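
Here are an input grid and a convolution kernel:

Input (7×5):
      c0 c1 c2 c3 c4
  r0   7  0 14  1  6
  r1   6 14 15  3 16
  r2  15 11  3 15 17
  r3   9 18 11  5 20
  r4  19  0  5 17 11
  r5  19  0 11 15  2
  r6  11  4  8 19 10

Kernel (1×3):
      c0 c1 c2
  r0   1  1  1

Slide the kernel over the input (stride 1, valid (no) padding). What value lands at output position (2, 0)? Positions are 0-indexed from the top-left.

29

The receptive field on the input at this output position is [15 11 3]. Elementwise product with the kernel and sum: 15·1 + 11·1 + 3·1.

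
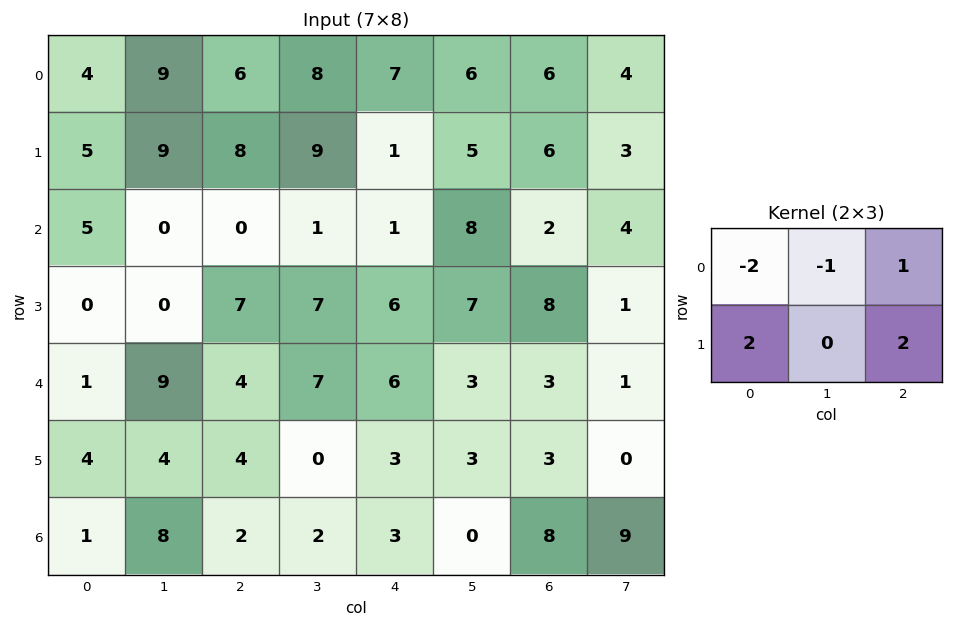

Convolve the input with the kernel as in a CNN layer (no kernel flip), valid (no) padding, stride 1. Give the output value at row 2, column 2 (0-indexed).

26

The receptive field on the input at this output position is [0 1 1 / 7 7 6]. Elementwise product with the kernel and sum: 0·-2 + 1·-1 + 1·1 + 7·2 + 6·2.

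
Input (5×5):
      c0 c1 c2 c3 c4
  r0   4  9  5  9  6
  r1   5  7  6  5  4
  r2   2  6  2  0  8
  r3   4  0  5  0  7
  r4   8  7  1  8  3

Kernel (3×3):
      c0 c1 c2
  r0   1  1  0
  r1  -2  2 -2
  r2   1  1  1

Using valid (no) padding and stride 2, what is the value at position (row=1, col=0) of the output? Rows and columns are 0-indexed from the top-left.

6

The receptive field on the input at this output position is [2 6 2 / 4 0 5 / 8 7 1]. Elementwise product with the kernel and sum: 2·1 + 6·1 + 4·-2 + 0·2 + 5·-2 + 8·1 + 7·1 + 1·1.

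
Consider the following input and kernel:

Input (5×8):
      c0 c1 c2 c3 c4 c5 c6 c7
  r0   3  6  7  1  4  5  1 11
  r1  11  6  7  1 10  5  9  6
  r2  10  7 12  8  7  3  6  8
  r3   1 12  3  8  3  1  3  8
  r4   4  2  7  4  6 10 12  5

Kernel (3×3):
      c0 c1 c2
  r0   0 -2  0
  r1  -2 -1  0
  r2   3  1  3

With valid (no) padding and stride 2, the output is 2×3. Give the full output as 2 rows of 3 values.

33 48 7
7 13 51

Output[0,0]: The receptive field on the input at this output position is [3 6 7 / 11 6 7 / 10 7 12]. Elementwise product with the kernel and sum: 6·-2 + 11·-2 + 6·-1 + 10·3 + 7·1 + 12·3.
Output[0,1]: The receptive field on the input at this output position is [7 1 4 / 7 1 10 / 12 8 7]. Elementwise product with the kernel and sum: 1·-2 + 7·-2 + 1·-1 + 12·3 + 8·1 + 7·3.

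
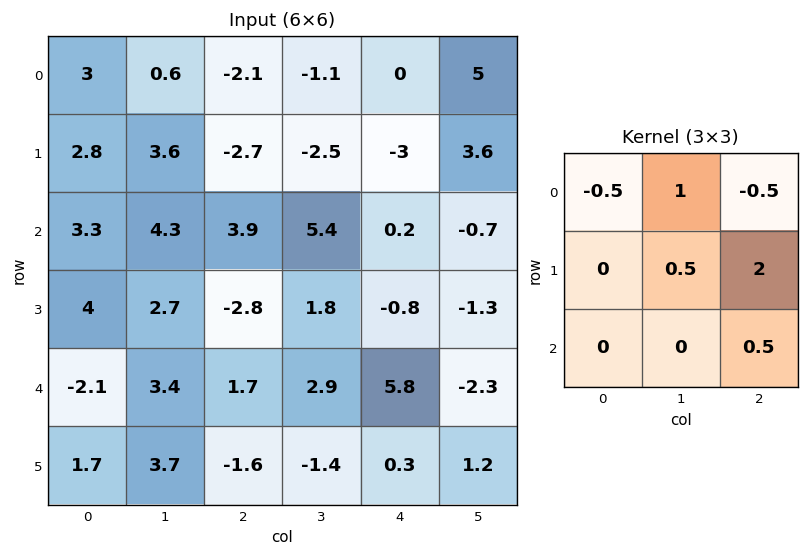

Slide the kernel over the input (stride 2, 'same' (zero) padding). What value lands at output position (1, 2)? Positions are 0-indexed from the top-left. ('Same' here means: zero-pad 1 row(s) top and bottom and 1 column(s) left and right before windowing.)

-5.5

The receptive field on the zero-padded input at this output position is [-2.5 -3 3.6 / 5.4 0.2 -0.7 / 1.8 -0.8 -1.3]. Elementwise product with the kernel and sum: -2.5·-0.5 + -3·1 + 3.6·-0.5 + 0.2·0.5 + -0.7·2 + -1.3·0.5.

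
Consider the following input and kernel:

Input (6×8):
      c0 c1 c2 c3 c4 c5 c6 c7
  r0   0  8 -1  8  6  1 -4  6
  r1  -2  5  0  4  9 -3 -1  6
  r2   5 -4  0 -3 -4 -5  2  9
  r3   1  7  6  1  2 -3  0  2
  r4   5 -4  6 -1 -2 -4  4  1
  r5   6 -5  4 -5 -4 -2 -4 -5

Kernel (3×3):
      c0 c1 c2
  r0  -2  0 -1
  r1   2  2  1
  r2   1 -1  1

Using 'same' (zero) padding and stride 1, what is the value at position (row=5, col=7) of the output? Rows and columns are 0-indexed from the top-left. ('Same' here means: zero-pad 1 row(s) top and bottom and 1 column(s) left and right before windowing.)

The receptive field on the zero-padded input at this output position is [4 1 0 / -4 -5 0 / 0 0 0]. Elementwise product with the kernel and sum: 4·-2 + 0·-1 + -4·2 + -5·2 + 0·1 + 0·1 + 0·-1 + 0·1.

-26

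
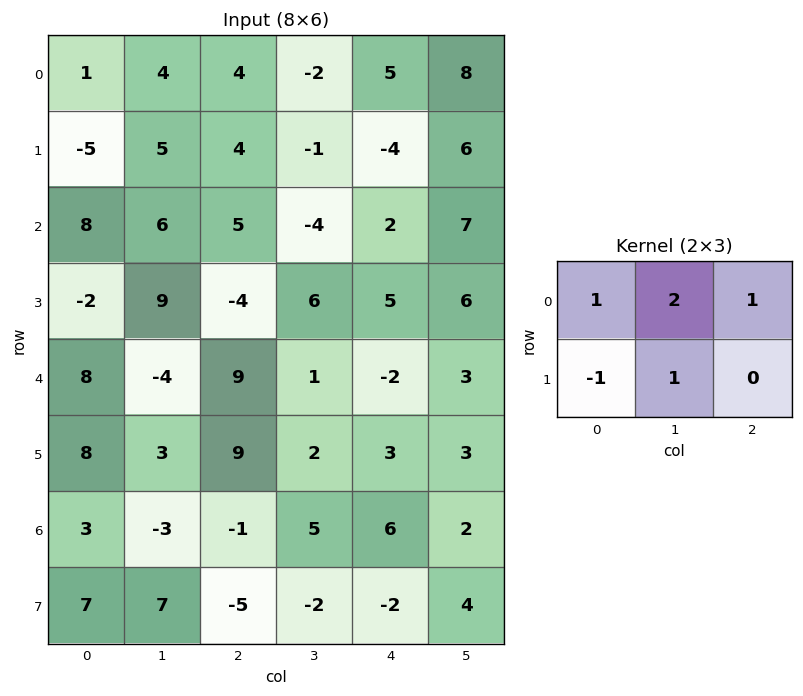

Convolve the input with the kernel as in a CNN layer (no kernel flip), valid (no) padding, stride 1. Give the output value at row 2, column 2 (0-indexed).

The receptive field on the input at this output position is [5 -4 2 / -4 6 5]. Elementwise product with the kernel and sum: 5·1 + -4·2 + 2·1 + -4·-1 + 6·1.

9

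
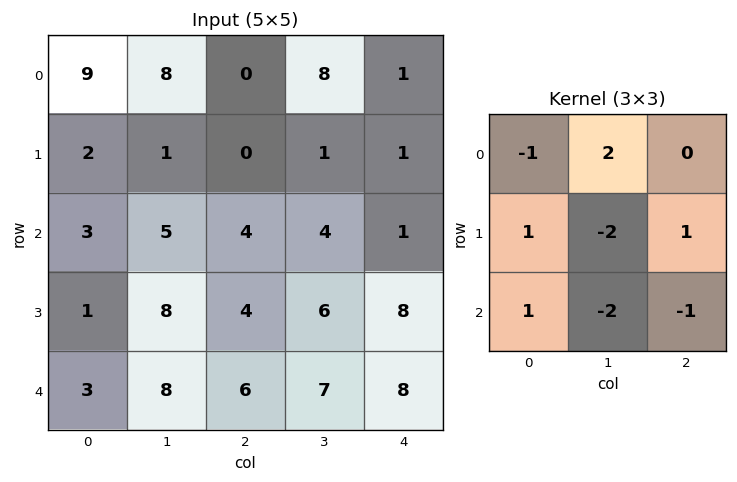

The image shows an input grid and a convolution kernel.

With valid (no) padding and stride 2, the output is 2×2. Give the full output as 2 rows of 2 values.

-4 10
-23 -12

Output[0,0]: The receptive field on the input at this output position is [9 8 0 / 2 1 0 / 3 5 4]. Elementwise product with the kernel and sum: 9·-1 + 8·2 + 2·1 + 1·-2 + 0·1 + 3·1 + 5·-2 + 4·-1.
Output[0,1]: The receptive field on the input at this output position is [0 8 1 / 0 1 1 / 4 4 1]. Elementwise product with the kernel and sum: 0·-1 + 8·2 + 0·1 + 1·-2 + 1·1 + 4·1 + 4·-2 + 1·-1.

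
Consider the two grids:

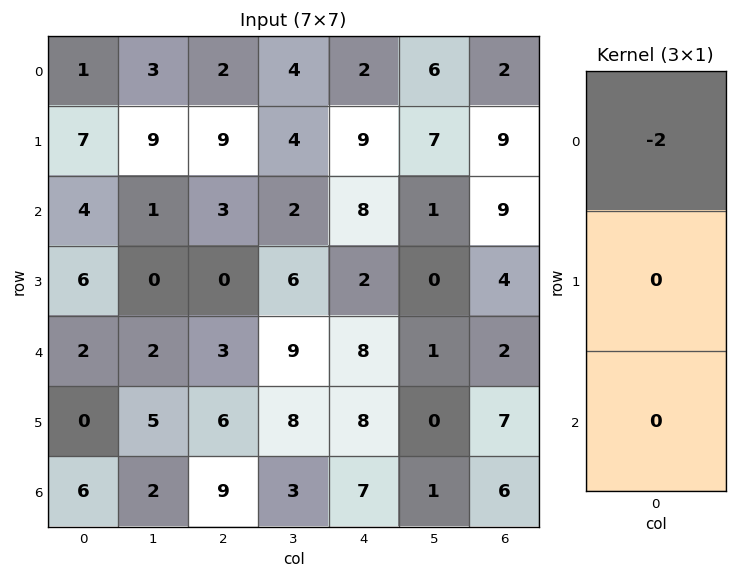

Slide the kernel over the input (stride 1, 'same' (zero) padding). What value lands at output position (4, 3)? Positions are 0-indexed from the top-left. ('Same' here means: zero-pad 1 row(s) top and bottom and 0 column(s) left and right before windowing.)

The receptive field on the zero-padded input at this output position is [6 / 9 / 8]. Elementwise product with the kernel and sum: 6·-2.

-12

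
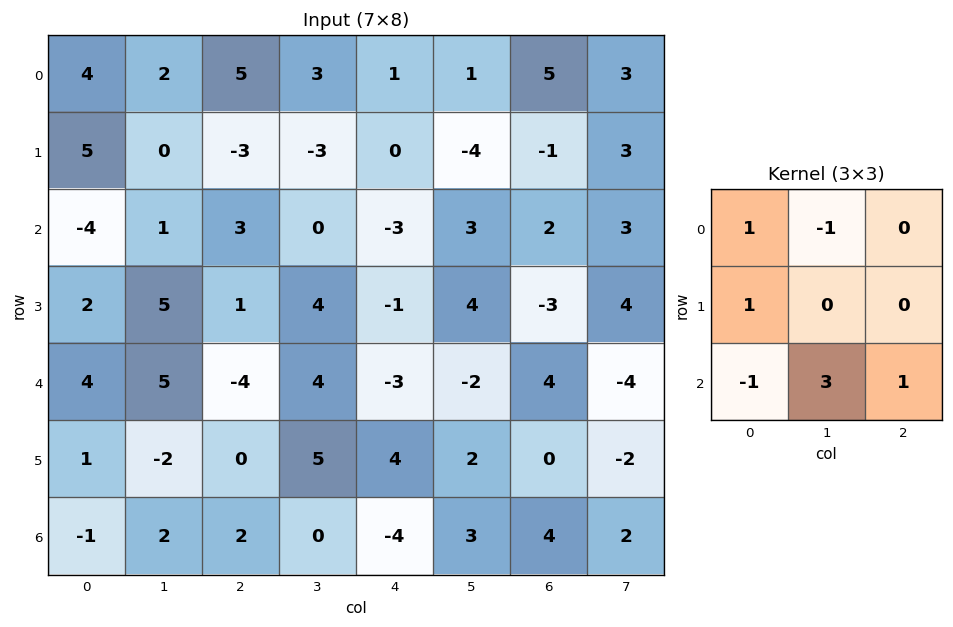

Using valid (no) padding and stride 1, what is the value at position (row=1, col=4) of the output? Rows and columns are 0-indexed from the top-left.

11

The receptive field on the input at this output position is [0 -4 -1 / -3 3 2 / -1 4 -3]. Elementwise product with the kernel and sum: 0·1 + -4·-1 + -3·1 + -1·-1 + 4·3 + -3·1.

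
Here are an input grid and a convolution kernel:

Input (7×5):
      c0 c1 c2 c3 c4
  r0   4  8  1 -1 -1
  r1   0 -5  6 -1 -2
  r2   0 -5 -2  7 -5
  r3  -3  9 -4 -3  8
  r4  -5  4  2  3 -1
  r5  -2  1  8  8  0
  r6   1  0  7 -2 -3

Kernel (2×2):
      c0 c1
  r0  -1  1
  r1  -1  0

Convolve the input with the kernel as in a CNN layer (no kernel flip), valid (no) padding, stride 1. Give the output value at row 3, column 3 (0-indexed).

8

The receptive field on the input at this output position is [-3 8 / 3 -1]. Elementwise product with the kernel and sum: -3·-1 + 8·1 + 3·-1.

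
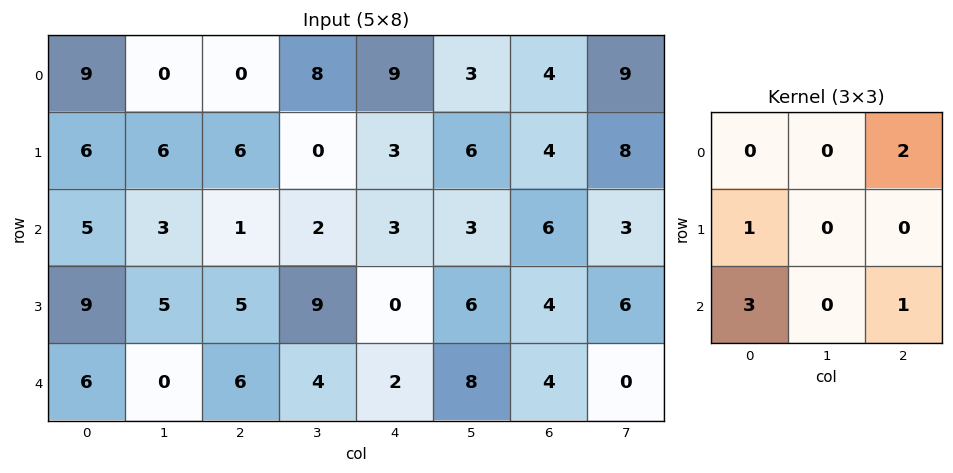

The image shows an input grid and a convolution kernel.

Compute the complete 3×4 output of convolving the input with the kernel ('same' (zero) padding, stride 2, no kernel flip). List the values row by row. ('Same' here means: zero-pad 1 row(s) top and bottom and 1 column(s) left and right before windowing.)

6 18 14 29
17 27 47 43
10 18 16 20

Output[0,0]: The receptive field on the zero-padded input at this output position is [0 0 0 / 0 9 0 / 0 6 6]. Elementwise product with the kernel and sum: 0·2 + 0·1 + 0·3 + 6·1.
Output[0,1]: The receptive field on the zero-padded input at this output position is [0 0 0 / 0 0 8 / 6 6 0]. Elementwise product with the kernel and sum: 0·2 + 0·1 + 6·3 + 0·1.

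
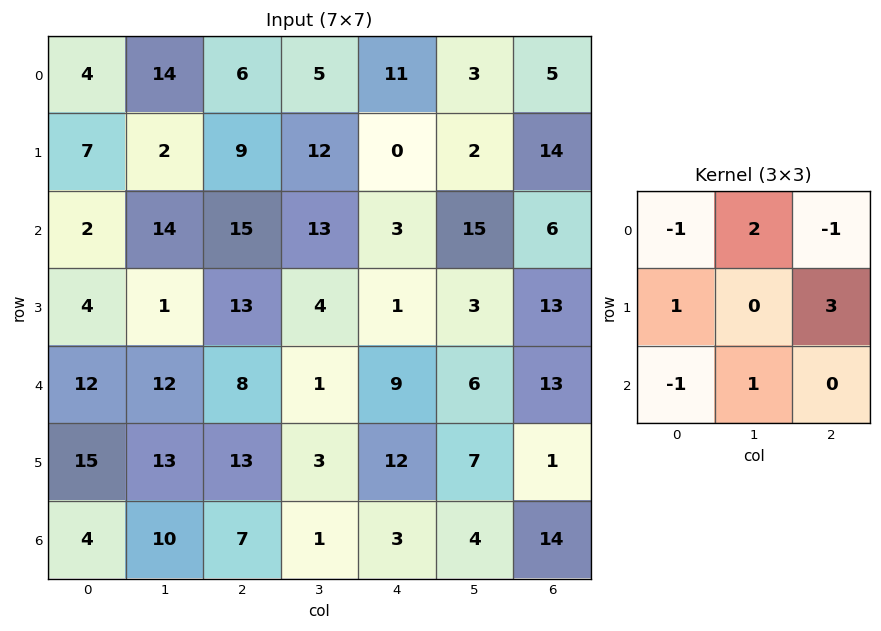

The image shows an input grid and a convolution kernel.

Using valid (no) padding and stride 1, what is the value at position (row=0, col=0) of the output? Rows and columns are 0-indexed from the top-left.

The receptive field on the input at this output position is [4 14 6 / 7 2 9 / 2 14 15]. Elementwise product with the kernel and sum: 4·-1 + 14·2 + 6·-1 + 7·1 + 9·3 + 2·-1 + 14·1.

64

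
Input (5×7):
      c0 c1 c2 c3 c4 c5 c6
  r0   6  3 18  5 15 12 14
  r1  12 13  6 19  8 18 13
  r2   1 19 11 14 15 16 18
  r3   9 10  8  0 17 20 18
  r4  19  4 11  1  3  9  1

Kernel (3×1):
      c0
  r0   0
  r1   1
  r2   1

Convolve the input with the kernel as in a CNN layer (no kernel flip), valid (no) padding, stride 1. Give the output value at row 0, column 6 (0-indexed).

The receptive field on the input at this output position is [14 / 13 / 18]. Elementwise product with the kernel and sum: 13·1 + 18·1.

31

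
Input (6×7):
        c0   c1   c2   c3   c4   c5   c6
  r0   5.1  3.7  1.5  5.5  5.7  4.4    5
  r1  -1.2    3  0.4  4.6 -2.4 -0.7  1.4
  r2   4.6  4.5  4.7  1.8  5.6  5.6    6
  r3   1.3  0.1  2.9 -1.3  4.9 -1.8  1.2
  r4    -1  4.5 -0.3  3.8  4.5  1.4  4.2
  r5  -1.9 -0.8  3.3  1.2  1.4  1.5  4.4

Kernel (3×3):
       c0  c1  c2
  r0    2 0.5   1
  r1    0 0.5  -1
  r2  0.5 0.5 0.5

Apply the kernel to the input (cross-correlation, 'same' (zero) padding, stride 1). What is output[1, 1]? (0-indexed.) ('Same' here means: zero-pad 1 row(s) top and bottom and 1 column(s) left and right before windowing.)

The receptive field on the zero-padded input at this output position is [5.1 3.7 1.5 / -1.2 3 0.4 / 4.6 4.5 4.7]. Elementwise product with the kernel and sum: 5.1·2 + 3.7·0.5 + 1.5·1 + 3·0.5 + 0.4·-1 + 4.6·0.5 + 4.5·0.5 + 4.7·0.5.

21.55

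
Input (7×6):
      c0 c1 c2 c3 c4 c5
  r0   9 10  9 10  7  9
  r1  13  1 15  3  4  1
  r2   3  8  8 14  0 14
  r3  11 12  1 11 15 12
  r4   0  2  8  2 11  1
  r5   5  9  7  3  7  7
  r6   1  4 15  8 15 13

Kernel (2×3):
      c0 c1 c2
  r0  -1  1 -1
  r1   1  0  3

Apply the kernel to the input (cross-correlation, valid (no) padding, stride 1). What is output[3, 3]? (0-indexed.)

The receptive field on the input at this output position is [11 15 12 / 2 11 1]. Elementwise product with the kernel and sum: 11·-1 + 15·1 + 12·-1 + 2·1 + 1·3.

-3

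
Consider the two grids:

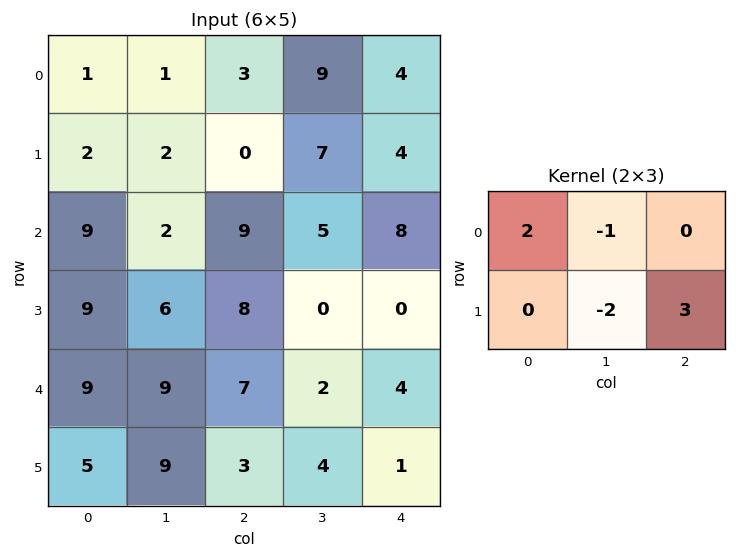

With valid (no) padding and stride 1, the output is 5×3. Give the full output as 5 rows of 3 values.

-3 20 -5
25 1 7
28 -21 13
15 -4 24
0 17 7

Output[0,0]: The receptive field on the input at this output position is [1 1 3 / 2 2 0]. Elementwise product with the kernel and sum: 1·2 + 1·-1 + 2·-2 + 0·3.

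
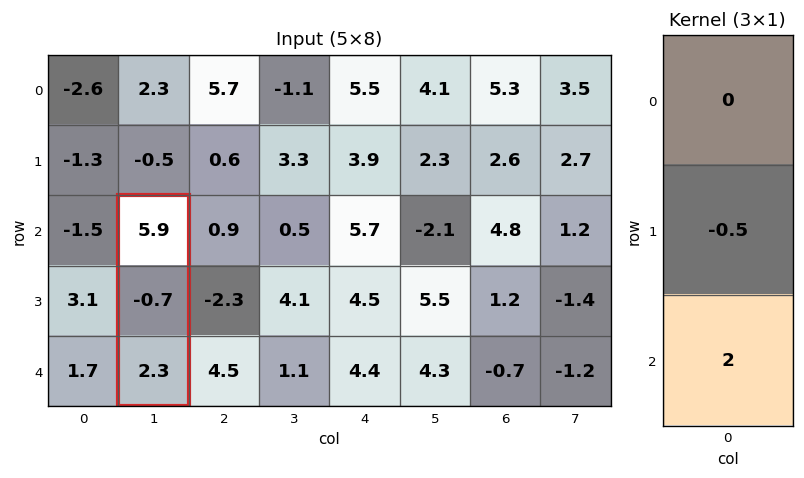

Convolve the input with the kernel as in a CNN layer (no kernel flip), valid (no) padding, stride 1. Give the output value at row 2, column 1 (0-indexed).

4.95

The receptive field on the input at this output position is [5.9 / -0.7 / 2.3]. Elementwise product with the kernel and sum: -0.7·-0.5 + 2.3·2.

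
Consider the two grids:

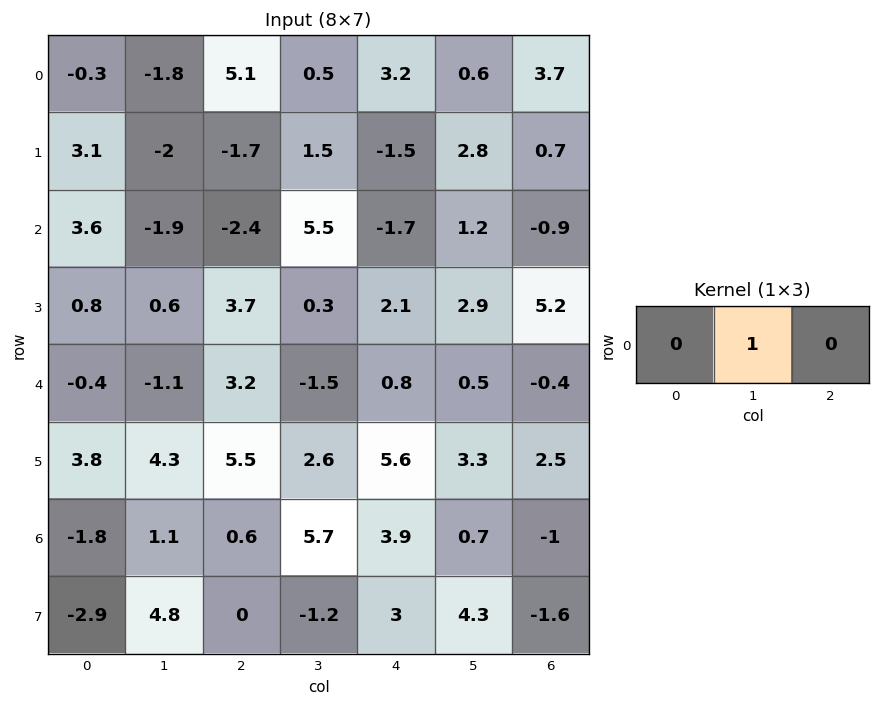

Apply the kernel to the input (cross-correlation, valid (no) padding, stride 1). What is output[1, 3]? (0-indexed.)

The receptive field on the input at this output position is [1.5 -1.5 2.8]. Elementwise product with the kernel and sum: -1.5·1.

-1.5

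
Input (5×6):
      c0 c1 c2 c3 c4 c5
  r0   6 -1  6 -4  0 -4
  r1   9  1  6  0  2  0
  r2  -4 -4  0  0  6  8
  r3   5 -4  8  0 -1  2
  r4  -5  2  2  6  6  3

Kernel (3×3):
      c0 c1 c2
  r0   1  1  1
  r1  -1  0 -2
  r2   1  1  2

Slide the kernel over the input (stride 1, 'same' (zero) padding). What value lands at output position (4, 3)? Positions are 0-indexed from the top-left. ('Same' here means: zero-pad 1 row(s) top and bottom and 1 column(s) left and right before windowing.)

The receptive field on the zero-padded input at this output position is [8 0 -1 / 2 6 6 / 0 0 0]. Elementwise product with the kernel and sum: 8·1 + 0·1 + -1·1 + 2·-1 + 6·-2 + 0·1 + 0·1 + 0·2.

-7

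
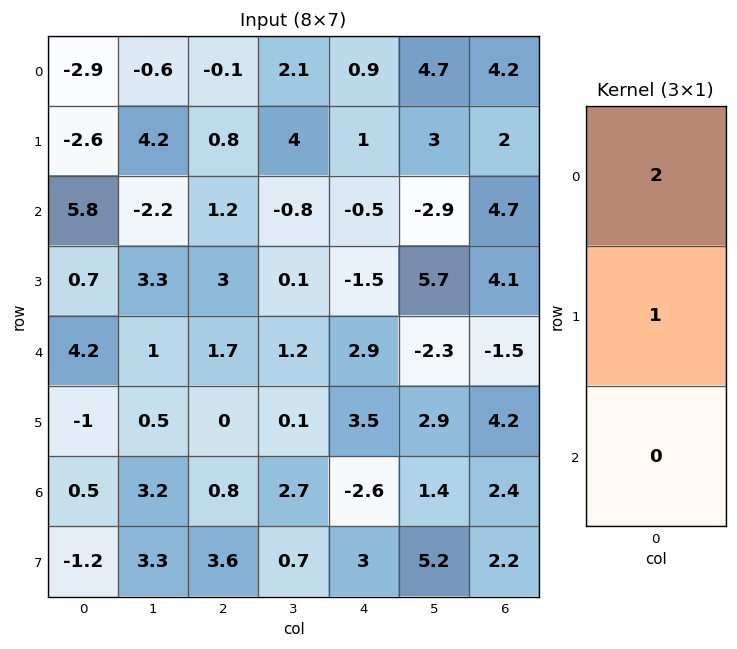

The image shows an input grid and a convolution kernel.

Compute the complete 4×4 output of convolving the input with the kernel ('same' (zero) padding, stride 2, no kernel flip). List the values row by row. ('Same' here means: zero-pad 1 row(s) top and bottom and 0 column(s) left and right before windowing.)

-2.9 -0.1 0.9 4.2
0.6 2.8 1.5 8.7
5.6 7.7 -0.1 6.7
-1.5 0.8 4.4 10.8

Output[0,0]: The receptive field on the zero-padded input at this output position is [0 / -2.9 / -2.6]. Elementwise product with the kernel and sum: 0·2 + -2.9·1.
Output[0,1]: The receptive field on the zero-padded input at this output position is [0 / -0.1 / 0.8]. Elementwise product with the kernel and sum: 0·2 + -0.1·1.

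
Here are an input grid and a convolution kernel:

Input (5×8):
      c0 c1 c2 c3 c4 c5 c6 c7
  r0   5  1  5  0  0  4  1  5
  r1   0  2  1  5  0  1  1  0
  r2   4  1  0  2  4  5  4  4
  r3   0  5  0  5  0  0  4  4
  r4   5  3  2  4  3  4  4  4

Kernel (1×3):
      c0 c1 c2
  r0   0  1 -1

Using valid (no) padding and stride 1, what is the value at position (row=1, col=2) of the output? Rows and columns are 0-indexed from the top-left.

5

The receptive field on the input at this output position is [1 5 0]. Elementwise product with the kernel and sum: 5·1 + 0·-1.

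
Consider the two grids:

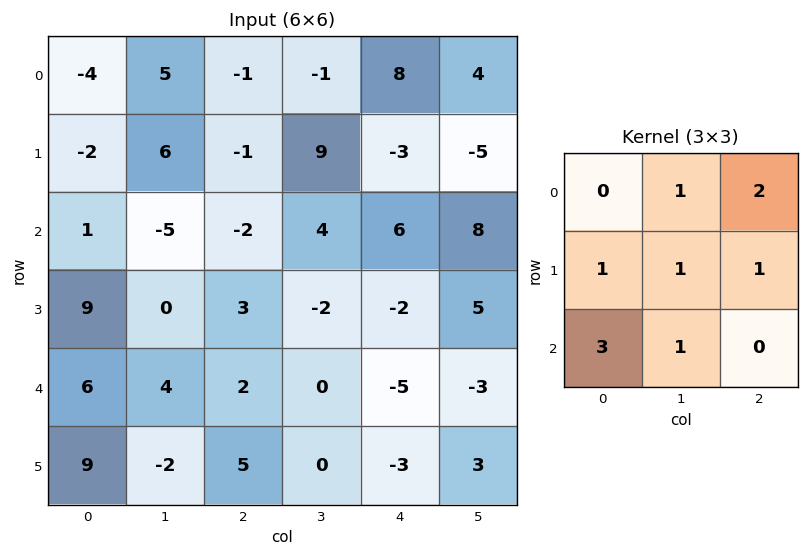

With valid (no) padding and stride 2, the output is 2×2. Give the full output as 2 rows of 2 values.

4 18
25 21

Output[0,0]: The receptive field on the input at this output position is [-4 5 -1 / -2 6 -1 / 1 -5 -2]. Elementwise product with the kernel and sum: 5·1 + -1·2 + -2·1 + 6·1 + -1·1 + 1·3 + -5·1.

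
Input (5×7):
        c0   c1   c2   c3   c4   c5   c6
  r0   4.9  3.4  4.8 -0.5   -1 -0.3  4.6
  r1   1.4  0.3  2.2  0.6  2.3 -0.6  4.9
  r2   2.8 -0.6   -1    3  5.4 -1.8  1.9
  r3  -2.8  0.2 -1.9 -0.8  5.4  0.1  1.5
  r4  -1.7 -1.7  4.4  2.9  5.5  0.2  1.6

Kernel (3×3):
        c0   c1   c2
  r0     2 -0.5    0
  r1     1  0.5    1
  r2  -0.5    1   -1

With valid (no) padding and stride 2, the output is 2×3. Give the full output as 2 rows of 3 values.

10.85 12.75 -1.35
-3.95 -5.2 14.5

Output[0,0]: The receptive field on the input at this output position is [4.9 3.4 4.8 / 1.4 0.3 2.2 / 2.8 -0.6 -1]. Elementwise product with the kernel and sum: 4.9·2 + 3.4·-0.5 + 1.4·1 + 0.3·0.5 + 2.2·1 + 2.8·-0.5 + -0.6·1 + -1·-1.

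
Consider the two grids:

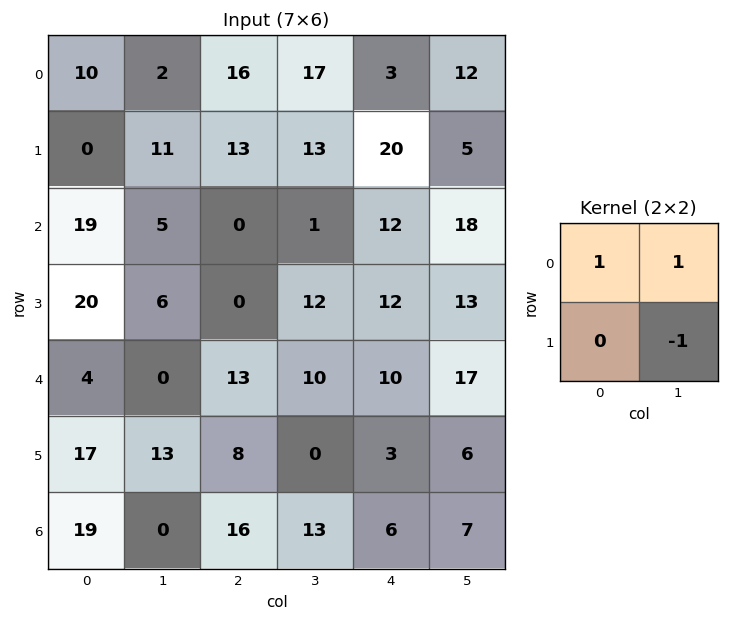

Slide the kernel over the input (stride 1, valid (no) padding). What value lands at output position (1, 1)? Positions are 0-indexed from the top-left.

The receptive field on the input at this output position is [11 13 / 5 0]. Elementwise product with the kernel and sum: 11·1 + 13·1 + 0·-1.

24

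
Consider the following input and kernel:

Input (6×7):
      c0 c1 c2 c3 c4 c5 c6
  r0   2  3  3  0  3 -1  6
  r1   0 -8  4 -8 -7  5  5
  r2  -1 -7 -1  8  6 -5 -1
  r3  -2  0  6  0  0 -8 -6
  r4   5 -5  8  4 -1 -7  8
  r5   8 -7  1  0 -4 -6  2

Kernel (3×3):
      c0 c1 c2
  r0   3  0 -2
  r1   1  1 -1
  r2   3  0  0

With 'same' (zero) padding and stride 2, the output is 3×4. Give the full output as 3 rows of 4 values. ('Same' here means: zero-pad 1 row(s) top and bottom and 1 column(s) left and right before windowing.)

Output[0,0]: The receptive field on the zero-padded input at this output position is [0 0 0 / 0 2 3 / 0 0 -8]. Elementwise product with the kernel and sum: 0·3 + 0·-2 + 0·1 + 2·1 + 3·-1 + 0·3.
Output[0,1]: The receptive field on the zero-padded input at this output position is [0 0 0 / 3 3 0 / -8 4 -8]. Elementwise product with the kernel and sum: 0·3 + 0·-2 + 3·1 + 3·1 + 0·-1 + -8·3.

-1 -18 -20 20
22 -24 -15 -15
10 -22 26 -41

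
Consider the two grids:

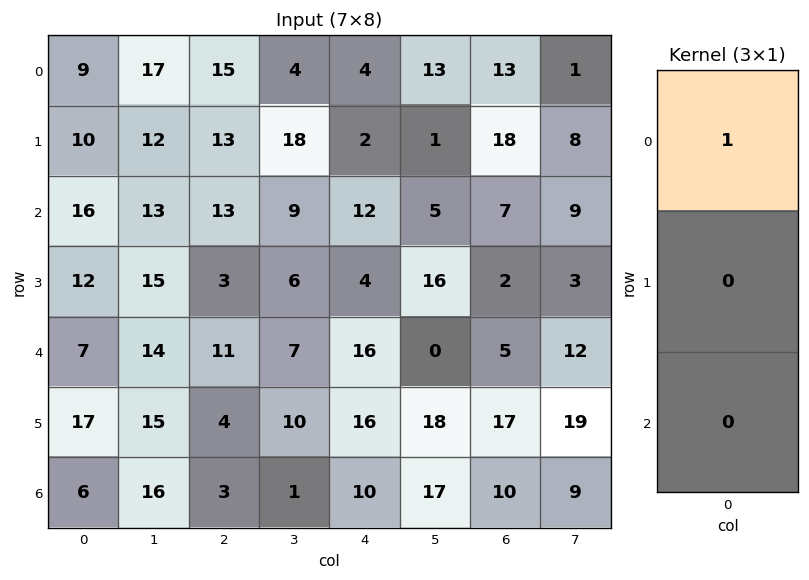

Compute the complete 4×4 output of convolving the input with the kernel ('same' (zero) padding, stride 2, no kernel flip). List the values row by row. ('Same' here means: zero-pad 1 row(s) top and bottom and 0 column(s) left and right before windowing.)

Output[0,0]: The receptive field on the zero-padded input at this output position is [0 / 9 / 10]. Elementwise product with the kernel and sum: 0·1.

0 0 0 0
10 13 2 18
12 3 4 2
17 4 16 17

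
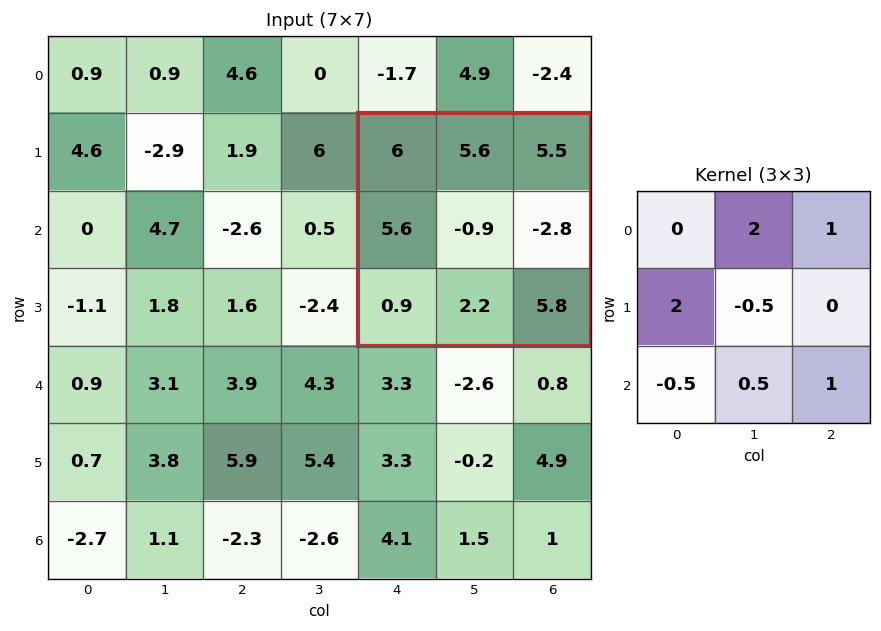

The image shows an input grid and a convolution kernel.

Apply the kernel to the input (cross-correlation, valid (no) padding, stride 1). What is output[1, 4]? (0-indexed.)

34.8

The receptive field on the input at this output position is [6 5.6 5.5 / 5.6 -0.9 -2.8 / 0.9 2.2 5.8]. Elementwise product with the kernel and sum: 5.6·2 + 5.5·1 + 5.6·2 + -0.9·-0.5 + 0.9·-0.5 + 2.2·0.5 + 5.8·1.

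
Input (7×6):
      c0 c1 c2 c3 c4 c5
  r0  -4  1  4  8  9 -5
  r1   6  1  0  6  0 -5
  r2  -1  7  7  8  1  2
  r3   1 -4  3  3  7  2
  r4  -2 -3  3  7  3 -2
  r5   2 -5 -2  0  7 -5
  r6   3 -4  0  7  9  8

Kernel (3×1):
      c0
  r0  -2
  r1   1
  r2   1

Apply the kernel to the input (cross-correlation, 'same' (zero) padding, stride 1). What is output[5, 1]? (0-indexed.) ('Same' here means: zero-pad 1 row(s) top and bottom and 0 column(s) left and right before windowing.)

-3

The receptive field on the zero-padded input at this output position is [-3 / -5 / -4]. Elementwise product with the kernel and sum: -3·-2 + -5·1 + -4·1.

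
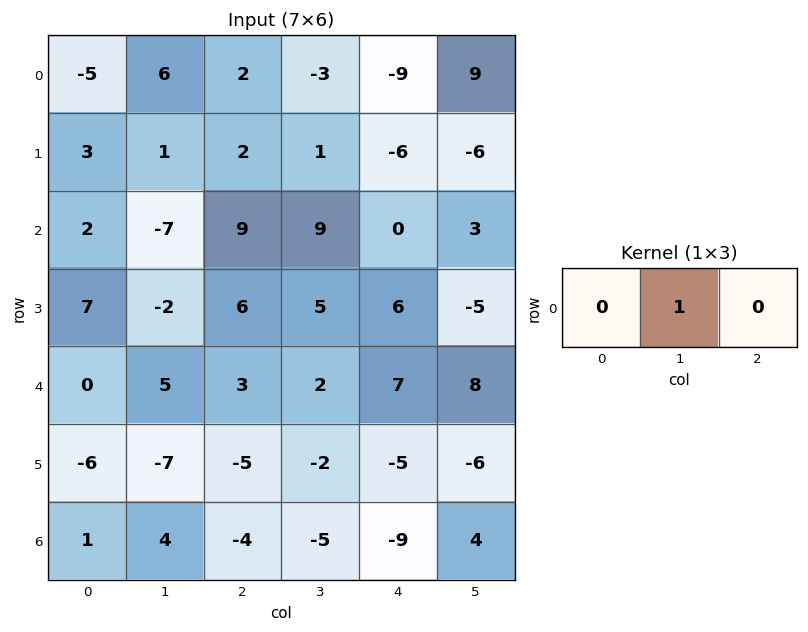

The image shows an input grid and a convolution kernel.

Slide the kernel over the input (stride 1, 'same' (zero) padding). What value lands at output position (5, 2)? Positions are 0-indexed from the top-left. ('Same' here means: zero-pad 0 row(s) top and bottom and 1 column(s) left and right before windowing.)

-5

The receptive field on the zero-padded input at this output position is [-7 -5 -2]. Elementwise product with the kernel and sum: -5·1.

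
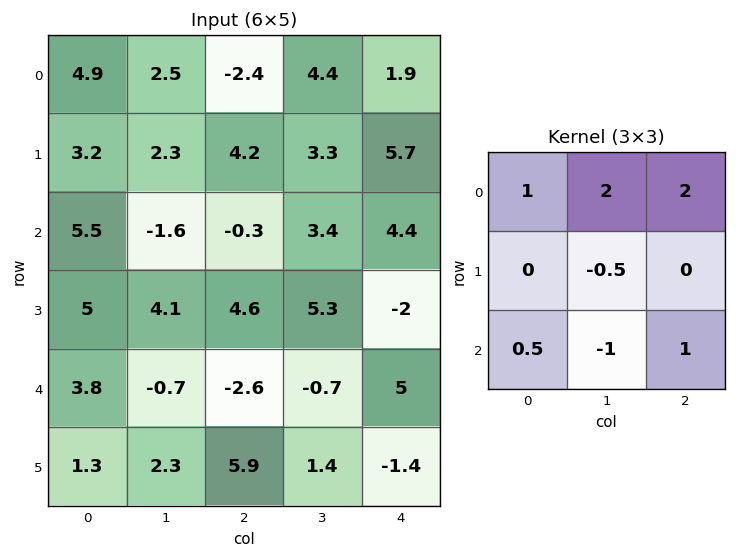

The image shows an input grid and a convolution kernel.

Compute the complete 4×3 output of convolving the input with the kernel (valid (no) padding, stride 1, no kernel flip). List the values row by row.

Output[0,0]: The receptive field on the input at this output position is [4.9 2.5 -2.4 / 3.2 2.3 4.2 / 5.5 -1.6 -0.3]. Elementwise product with the kernel and sum: 4.9·1 + 2.5·2 + -2.4·2 + 2.3·-0.5 + 5.5·0.5 + -1.6·-1 + -0.3·1.

8 7.3 9.4
20 20.2 15.5
-0.35 3.85 17.05
27 21.85 11.7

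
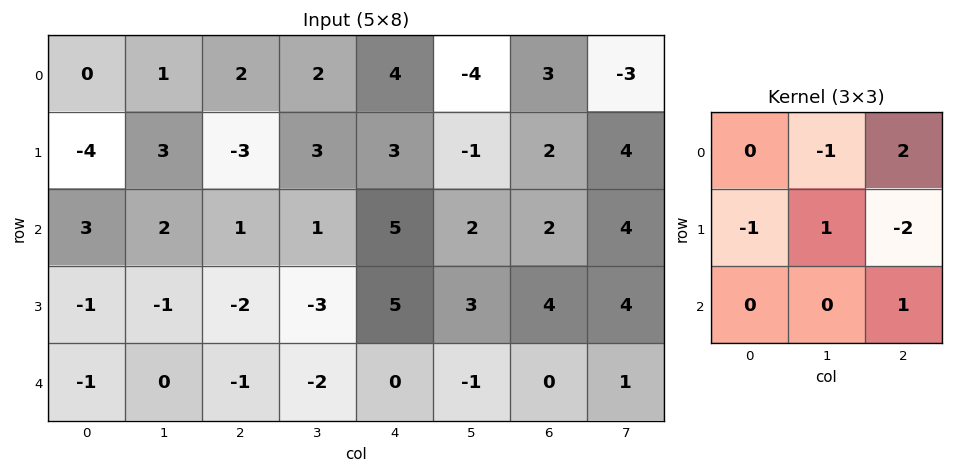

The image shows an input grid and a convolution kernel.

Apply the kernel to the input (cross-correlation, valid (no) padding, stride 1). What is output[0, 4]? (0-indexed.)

4

The receptive field on the input at this output position is [4 -4 3 / 3 -1 2 / 5 2 2]. Elementwise product with the kernel and sum: -4·-1 + 3·2 + 3·-1 + -1·1 + 2·-2 + 2·1.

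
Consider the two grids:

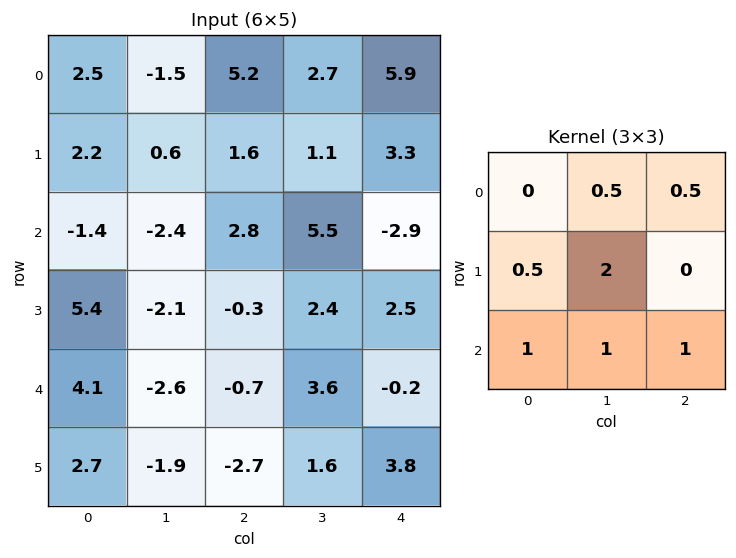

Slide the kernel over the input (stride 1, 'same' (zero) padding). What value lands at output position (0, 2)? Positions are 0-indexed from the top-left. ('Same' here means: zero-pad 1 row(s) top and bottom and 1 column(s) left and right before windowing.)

12.95

The receptive field on the zero-padded input at this output position is [0 0 0 / -1.5 5.2 2.7 / 0.6 1.6 1.1]. Elementwise product with the kernel and sum: 0·0.5 + 0·0.5 + -1.5·0.5 + 5.2·2 + 0.6·1 + 1.6·1 + 1.1·1.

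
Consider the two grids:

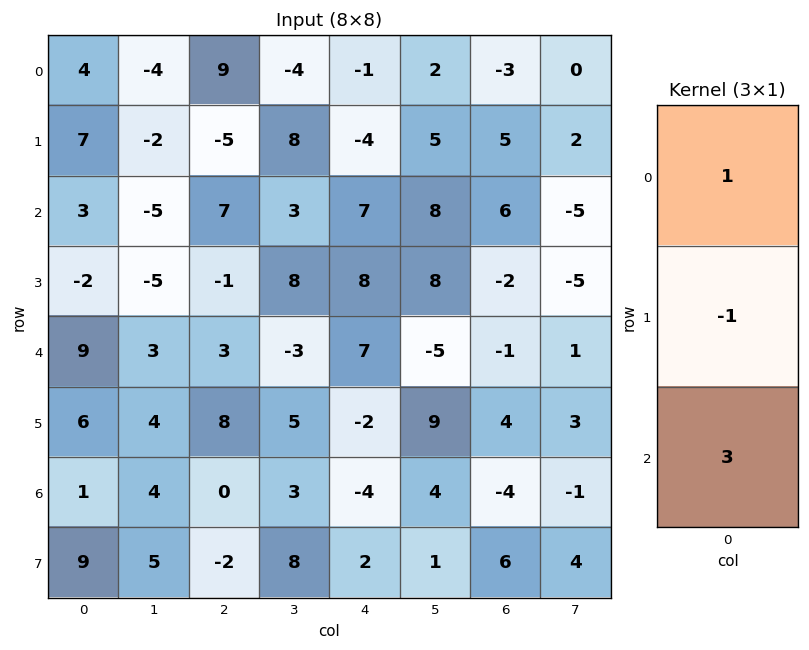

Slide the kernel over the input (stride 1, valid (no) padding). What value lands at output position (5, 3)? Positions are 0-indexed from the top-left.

26

The receptive field on the input at this output position is [5 / 3 / 8]. Elementwise product with the kernel and sum: 5·1 + 3·-1 + 8·3.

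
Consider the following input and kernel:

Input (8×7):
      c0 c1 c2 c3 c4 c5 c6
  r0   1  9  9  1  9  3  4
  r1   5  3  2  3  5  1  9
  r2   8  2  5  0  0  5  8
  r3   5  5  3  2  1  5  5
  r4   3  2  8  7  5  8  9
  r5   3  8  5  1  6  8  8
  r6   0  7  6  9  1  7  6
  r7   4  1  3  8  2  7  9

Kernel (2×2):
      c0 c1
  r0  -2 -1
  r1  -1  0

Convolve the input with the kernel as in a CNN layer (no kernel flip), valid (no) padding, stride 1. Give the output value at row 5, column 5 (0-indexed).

The receptive field on the input at this output position is [8 8 / 7 6]. Elementwise product with the kernel and sum: 8·-2 + 8·-1 + 7·-1.

-31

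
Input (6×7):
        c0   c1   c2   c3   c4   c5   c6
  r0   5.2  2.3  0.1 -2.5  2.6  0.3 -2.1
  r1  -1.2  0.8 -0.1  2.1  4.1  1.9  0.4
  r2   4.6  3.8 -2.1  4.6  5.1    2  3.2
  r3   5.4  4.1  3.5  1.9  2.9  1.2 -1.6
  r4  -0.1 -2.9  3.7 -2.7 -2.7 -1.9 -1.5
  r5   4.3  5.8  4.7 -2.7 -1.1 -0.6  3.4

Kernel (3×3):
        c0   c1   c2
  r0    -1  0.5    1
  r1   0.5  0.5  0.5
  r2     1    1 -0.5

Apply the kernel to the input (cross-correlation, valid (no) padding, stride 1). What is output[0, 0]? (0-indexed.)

5.25

The receptive field on the input at this output position is [5.2 2.3 0.1 / -1.2 0.8 -0.1 / 4.6 3.8 -2.1]. Elementwise product with the kernel and sum: 5.2·-1 + 2.3·0.5 + 0.1·1 + -1.2·0.5 + 0.8·0.5 + -0.1·0.5 + 4.6·1 + 3.8·1 + -2.1·-0.5.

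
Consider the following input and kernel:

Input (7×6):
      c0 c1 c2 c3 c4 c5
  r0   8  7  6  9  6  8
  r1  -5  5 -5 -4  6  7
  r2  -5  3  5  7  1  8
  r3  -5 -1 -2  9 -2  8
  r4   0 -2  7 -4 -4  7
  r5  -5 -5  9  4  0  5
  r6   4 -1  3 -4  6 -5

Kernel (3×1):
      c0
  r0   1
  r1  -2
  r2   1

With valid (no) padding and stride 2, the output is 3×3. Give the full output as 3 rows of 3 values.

13 21 -5
5 16 1
14 -8 2

Output[0,0]: The receptive field on the input at this output position is [8 / -5 / -5]. Elementwise product with the kernel and sum: 8·1 + -5·-2 + -5·1.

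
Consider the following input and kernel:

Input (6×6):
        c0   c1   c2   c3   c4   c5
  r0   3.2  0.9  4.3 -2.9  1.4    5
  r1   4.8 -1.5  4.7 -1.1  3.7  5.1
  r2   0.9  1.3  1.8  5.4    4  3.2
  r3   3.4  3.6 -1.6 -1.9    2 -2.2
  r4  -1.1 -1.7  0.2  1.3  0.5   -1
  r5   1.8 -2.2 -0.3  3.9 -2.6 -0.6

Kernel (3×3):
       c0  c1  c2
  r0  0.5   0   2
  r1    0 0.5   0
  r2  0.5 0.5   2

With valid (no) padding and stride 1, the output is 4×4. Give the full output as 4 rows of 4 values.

Output[0,0]: The receptive field on the input at this output position is [3.2 0.9 4.3 / 4.8 -1.5 4.7 / 0.9 1.3 1.8]. Elementwise product with the kernel and sum: 3.2·0.5 + 4.3·2 + -1.5·0.5 + 0.9·0.5 + 1.3·0.5 + 1.8·2.

14.15 9.35 16 21.5
12.75 -4.85 14.7 7.3
4.85 12.5 9.7 9
-3.15 4.65 0.45 -5.65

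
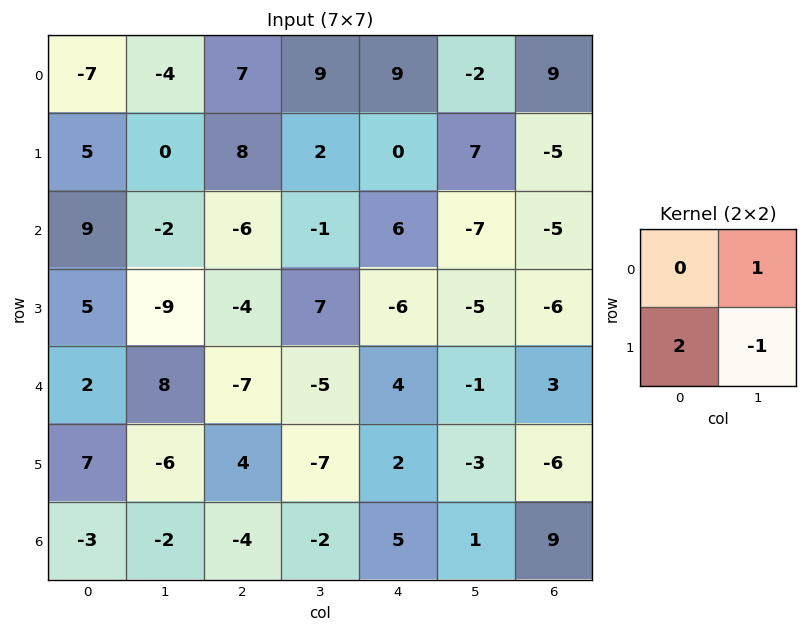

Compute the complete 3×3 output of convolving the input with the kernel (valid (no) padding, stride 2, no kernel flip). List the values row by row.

Output[0,0]: The receptive field on the input at this output position is [-7 -4 / 5 0]. Elementwise product with the kernel and sum: -4·1 + 5·2 + 0·-1.

6 23 -9
17 -16 -14
28 10 6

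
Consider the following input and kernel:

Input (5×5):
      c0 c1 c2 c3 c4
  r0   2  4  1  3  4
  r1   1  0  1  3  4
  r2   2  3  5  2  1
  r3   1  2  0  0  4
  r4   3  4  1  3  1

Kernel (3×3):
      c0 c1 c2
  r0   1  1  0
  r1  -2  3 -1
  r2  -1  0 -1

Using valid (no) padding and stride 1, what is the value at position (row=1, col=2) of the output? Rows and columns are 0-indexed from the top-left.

The receptive field on the input at this output position is [1 3 4 / 5 2 1 / 0 0 4]. Elementwise product with the kernel and sum: 1·1 + 3·1 + 5·-2 + 2·3 + 1·-1 + 0·-1 + 4·-1.

-5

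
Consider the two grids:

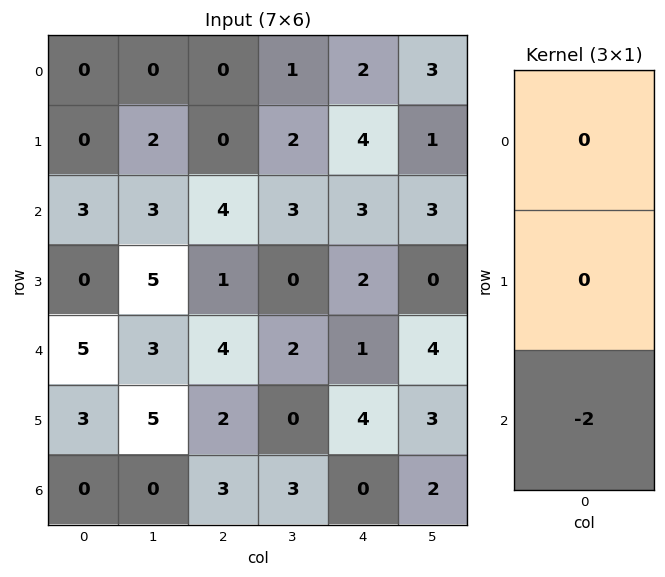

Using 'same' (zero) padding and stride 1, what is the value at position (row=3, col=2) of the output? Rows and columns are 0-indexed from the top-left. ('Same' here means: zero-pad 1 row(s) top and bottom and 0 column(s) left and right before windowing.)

-8

The receptive field on the zero-padded input at this output position is [4 / 1 / 4]. Elementwise product with the kernel and sum: 4·-2.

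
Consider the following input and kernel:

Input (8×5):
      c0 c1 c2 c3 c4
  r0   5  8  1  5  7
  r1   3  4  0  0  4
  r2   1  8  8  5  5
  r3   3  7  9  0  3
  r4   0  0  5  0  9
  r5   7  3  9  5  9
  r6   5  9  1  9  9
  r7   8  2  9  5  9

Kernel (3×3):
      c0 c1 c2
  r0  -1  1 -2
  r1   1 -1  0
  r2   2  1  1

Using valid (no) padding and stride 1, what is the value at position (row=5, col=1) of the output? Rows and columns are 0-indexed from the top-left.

22

The receptive field on the input at this output position is [3 9 5 / 9 1 9 / 2 9 5]. Elementwise product with the kernel and sum: 3·-1 + 9·1 + 5·-2 + 9·1 + 1·-1 + 2·2 + 9·1 + 5·1.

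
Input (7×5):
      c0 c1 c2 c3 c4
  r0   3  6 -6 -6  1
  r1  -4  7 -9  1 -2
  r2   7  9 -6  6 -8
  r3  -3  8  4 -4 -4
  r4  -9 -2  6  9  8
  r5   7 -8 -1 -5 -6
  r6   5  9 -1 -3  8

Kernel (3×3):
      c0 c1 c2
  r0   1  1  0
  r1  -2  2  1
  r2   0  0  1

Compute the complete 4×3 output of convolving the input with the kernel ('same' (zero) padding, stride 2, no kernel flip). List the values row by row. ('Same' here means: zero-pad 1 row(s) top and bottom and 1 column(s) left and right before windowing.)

Output[0,0]: The receptive field on the zero-padded input at this output position is [0 0 0 / 0 3 6 / 0 -4 7]. Elementwise product with the kernel and sum: 0·1 + 0·1 + 0·-2 + 3·2 + 6·1 + 7·1.
Output[0,1]: The receptive field on the zero-padded input at this output position is [0 0 0 / 6 -6 -6 / 7 -9 1]. Elementwise product with the kernel and sum: 0·1 + 0·1 + 6·-2 + -6·2 + -6·1 + 1·1.

19 -29 14
27 -30 -29
-31 32 -10
26 -32 11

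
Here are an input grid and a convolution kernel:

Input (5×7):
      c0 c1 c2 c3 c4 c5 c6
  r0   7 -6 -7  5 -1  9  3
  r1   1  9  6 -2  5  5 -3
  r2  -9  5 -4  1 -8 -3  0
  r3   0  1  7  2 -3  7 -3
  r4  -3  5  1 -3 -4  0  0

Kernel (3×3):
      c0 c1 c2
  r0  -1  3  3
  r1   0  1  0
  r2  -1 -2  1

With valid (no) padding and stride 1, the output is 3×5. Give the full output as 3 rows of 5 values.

-42 10 11 36 56
54 -14 -10 35 -16
7 -17 -14 -26 10

Output[0,0]: The receptive field on the input at this output position is [7 -6 -7 / 1 9 6 / -9 5 -4]. Elementwise product with the kernel and sum: 7·-1 + -6·3 + -7·3 + 9·1 + -9·-1 + 5·-2 + -4·1.
Output[0,1]: The receptive field on the input at this output position is [-6 -7 5 / 9 6 -2 / 5 -4 1]. Elementwise product with the kernel and sum: -6·-1 + -7·3 + 5·3 + 6·1 + 5·-1 + -4·-2 + 1·1.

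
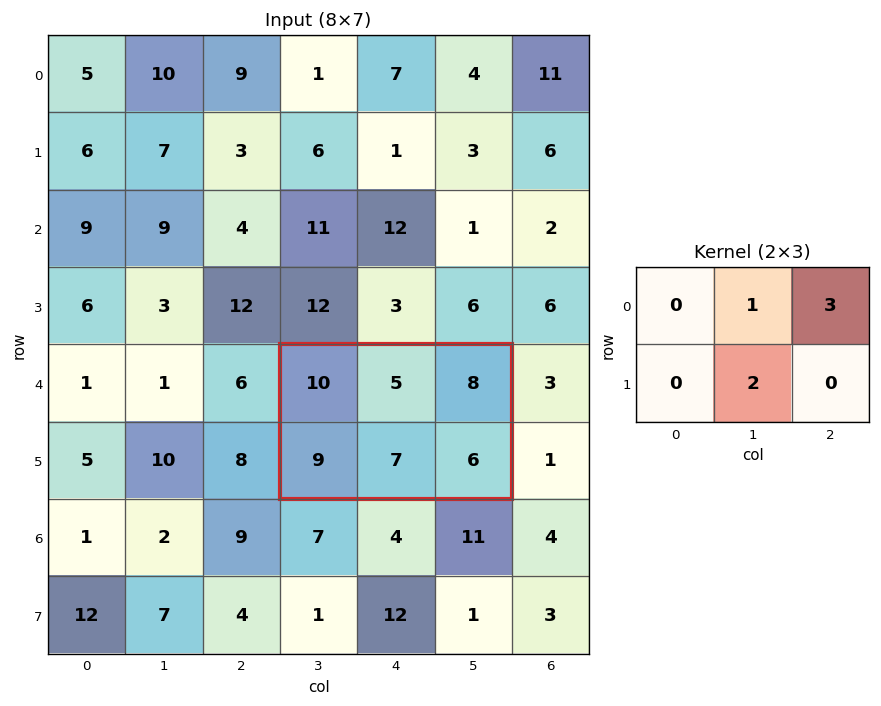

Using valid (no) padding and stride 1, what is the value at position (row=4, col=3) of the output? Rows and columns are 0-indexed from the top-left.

43

The receptive field on the input at this output position is [10 5 8 / 9 7 6]. Elementwise product with the kernel and sum: 5·1 + 8·3 + 7·2.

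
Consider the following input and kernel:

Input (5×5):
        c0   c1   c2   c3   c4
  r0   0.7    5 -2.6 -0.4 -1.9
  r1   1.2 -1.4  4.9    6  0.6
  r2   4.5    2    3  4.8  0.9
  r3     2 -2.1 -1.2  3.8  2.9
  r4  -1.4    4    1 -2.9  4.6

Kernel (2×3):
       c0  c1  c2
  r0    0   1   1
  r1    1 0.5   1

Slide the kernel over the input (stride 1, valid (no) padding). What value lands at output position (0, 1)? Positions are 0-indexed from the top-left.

The receptive field on the input at this output position is [5 -2.6 -0.4 / -1.4 4.9 6]. Elementwise product with the kernel and sum: -2.6·1 + -0.4·1 + -1.4·1 + 4.9·0.5 + 6·1.

4.05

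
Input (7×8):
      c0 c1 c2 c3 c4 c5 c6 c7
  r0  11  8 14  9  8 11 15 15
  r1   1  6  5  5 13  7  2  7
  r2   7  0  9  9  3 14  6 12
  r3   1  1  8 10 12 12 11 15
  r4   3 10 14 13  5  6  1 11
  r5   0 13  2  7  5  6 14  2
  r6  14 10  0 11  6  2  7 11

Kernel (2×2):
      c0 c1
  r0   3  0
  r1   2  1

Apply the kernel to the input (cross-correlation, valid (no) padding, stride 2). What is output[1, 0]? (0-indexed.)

24

The receptive field on the input at this output position is [7 0 / 1 1]. Elementwise product with the kernel and sum: 7·3 + 1·2 + 1·1.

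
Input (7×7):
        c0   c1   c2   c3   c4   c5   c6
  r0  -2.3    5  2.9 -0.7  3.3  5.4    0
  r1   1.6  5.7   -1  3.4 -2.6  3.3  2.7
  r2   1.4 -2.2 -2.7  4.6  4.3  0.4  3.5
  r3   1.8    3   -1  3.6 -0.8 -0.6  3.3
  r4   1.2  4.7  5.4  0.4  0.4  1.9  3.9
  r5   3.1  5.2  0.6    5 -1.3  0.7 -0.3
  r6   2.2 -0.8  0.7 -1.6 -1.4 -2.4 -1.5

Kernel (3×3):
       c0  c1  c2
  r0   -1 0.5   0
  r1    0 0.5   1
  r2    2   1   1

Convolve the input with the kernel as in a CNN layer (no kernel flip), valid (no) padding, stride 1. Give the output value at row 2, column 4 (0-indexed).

5.5

The receptive field on the input at this output position is [4.3 0.4 3.5 / -0.8 -0.6 3.3 / 0.4 1.9 3.9]. Elementwise product with the kernel and sum: 4.3·-1 + 0.4·0.5 + -0.6·0.5 + 3.3·1 + 0.4·2 + 1.9·1 + 3.9·1.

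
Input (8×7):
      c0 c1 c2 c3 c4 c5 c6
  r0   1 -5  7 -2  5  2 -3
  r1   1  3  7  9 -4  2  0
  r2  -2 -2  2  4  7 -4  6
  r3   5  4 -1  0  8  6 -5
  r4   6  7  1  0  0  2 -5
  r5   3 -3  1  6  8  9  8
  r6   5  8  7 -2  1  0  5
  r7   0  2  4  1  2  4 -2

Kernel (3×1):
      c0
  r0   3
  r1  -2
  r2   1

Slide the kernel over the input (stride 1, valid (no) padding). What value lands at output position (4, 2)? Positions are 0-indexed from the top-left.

The receptive field on the input at this output position is [1 / 1 / 7]. Elementwise product with the kernel and sum: 1·3 + 1·-2 + 7·1.

8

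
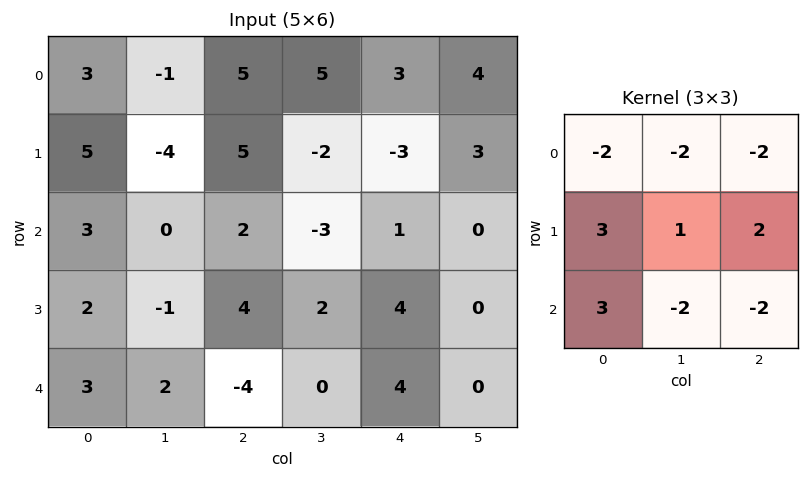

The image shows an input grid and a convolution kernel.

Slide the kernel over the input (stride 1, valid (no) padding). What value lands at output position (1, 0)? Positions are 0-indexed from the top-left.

The receptive field on the input at this output position is [5 -4 5 / 3 0 2 / 2 -1 4]. Elementwise product with the kernel and sum: 5·-2 + -4·-2 + 5·-2 + 3·3 + 0·1 + 2·2 + 2·3 + -1·-2 + 4·-2.

1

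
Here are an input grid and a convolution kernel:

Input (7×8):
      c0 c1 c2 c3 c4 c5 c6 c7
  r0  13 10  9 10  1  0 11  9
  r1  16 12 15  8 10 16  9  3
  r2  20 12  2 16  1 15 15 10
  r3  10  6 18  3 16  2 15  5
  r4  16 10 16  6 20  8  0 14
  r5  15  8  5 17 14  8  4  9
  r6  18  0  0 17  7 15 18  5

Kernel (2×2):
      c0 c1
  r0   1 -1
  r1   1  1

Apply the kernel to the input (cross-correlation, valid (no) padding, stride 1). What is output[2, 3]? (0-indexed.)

The receptive field on the input at this output position is [16 1 / 3 16]. Elementwise product with the kernel and sum: 16·1 + 1·-1 + 3·1 + 16·1.

34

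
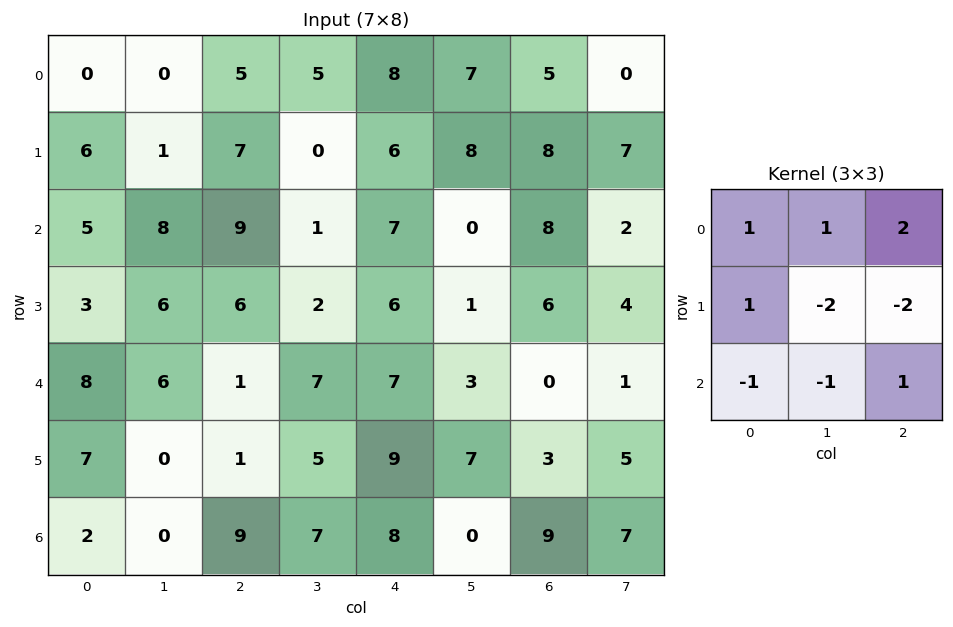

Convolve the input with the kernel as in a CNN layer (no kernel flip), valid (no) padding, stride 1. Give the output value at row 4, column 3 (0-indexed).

The receptive field on the input at this output position is [7 7 3 / 5 9 7 / 7 8 0]. Elementwise product with the kernel and sum: 7·1 + 7·1 + 3·2 + 5·1 + 9·-2 + 7·-2 + 7·-1 + 8·-1 + 0·1.

-22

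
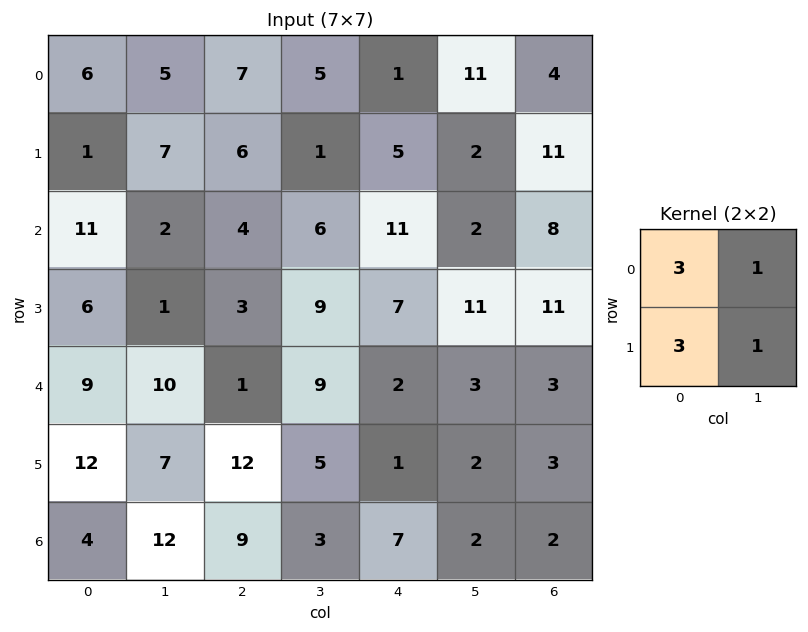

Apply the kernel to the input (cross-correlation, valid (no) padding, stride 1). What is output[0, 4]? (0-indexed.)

31

The receptive field on the input at this output position is [1 11 / 5 2]. Elementwise product with the kernel and sum: 1·3 + 11·1 + 5·3 + 2·1.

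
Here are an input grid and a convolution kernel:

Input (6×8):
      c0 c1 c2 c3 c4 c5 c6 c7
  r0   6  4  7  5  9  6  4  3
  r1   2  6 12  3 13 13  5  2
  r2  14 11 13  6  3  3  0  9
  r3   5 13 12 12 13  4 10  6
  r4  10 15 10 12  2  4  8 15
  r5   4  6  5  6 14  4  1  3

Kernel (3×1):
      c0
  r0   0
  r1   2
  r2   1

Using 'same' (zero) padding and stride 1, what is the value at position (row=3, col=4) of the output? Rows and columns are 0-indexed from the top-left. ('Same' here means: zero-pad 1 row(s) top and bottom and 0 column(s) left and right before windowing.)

The receptive field on the zero-padded input at this output position is [3 / 13 / 2]. Elementwise product with the kernel and sum: 13·2 + 2·1.

28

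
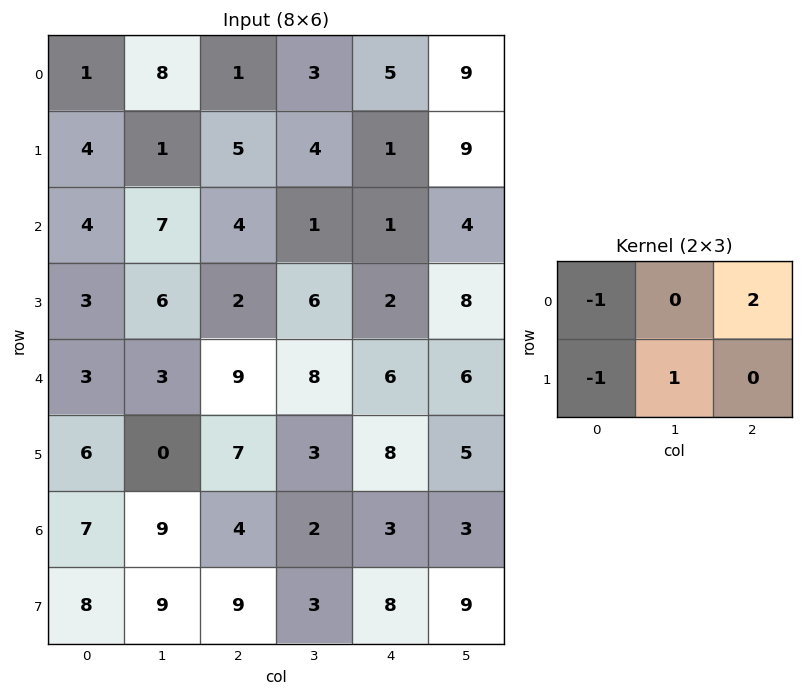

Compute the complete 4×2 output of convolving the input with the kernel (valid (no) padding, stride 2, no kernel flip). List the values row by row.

-2 8
7 2
9 -1
2 -4

Output[0,0]: The receptive field on the input at this output position is [1 8 1 / 4 1 5]. Elementwise product with the kernel and sum: 1·-1 + 1·2 + 4·-1 + 1·1.
Output[0,1]: The receptive field on the input at this output position is [1 3 5 / 5 4 1]. Elementwise product with the kernel and sum: 1·-1 + 5·2 + 5·-1 + 4·1.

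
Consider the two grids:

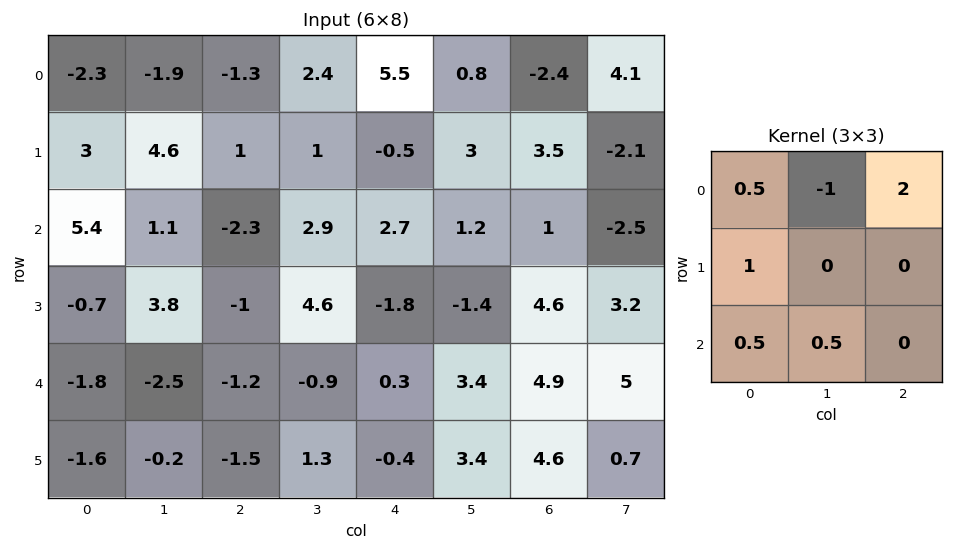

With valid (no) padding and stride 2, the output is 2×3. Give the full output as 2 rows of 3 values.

Output[0,0]: The receptive field on the input at this output position is [-2.3 -1.9 -1.3 / 3 4.6 1 / 5.4 1.1 -2.3]. Elementwise product with the kernel and sum: -2.3·0.5 + -1.9·-1 + -1.3·2 + 3·1 + 5.4·0.5 + 1.1·0.5.
Output[0,1]: The receptive field on the input at this output position is [-1.3 2.4 5.5 / 1 1 -0.5 / -2.3 2.9 2.7]. Elementwise product with the kernel and sum: -1.3·0.5 + 2.4·-1 + 5.5·2 + 1·1 + -2.3·0.5 + 2.9·0.5.

4.4 9.25 -1.4
-5.85 -0.7 2.2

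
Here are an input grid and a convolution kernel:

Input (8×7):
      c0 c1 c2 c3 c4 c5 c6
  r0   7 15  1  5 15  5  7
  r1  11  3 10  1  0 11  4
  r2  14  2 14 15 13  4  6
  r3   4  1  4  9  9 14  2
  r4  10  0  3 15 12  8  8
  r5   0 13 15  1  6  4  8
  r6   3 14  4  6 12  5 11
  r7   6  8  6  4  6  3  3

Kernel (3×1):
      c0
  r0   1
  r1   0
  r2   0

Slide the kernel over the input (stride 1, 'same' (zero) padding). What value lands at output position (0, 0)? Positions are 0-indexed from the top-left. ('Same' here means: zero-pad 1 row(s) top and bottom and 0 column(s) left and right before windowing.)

0

The receptive field on the zero-padded input at this output position is [0 / 7 / 11]. Elementwise product with the kernel and sum: 0·1.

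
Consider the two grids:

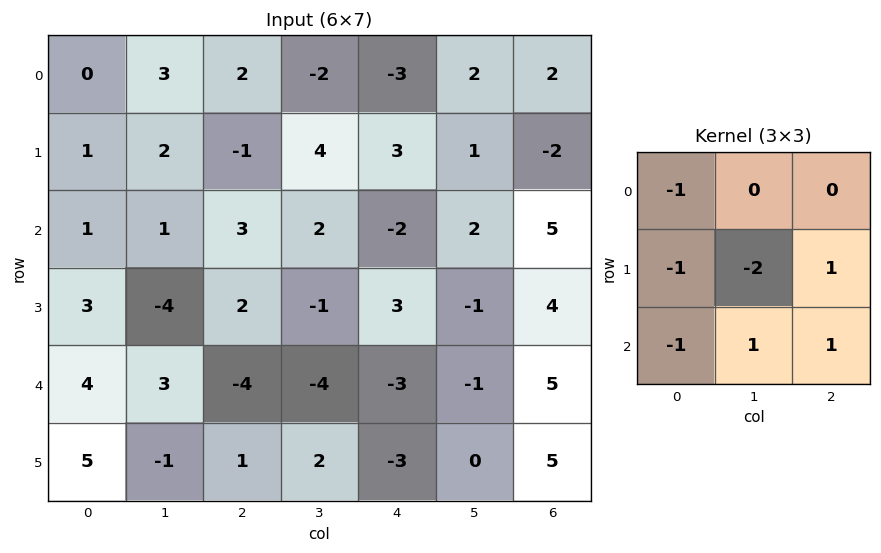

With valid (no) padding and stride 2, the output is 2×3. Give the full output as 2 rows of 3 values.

-3 -9 5
1 -3 12

Output[0,0]: The receptive field on the input at this output position is [0 3 2 / 1 2 -1 / 1 1 3]. Elementwise product with the kernel and sum: 0·-1 + 1·-1 + 2·-2 + -1·1 + 1·-1 + 1·1 + 3·1.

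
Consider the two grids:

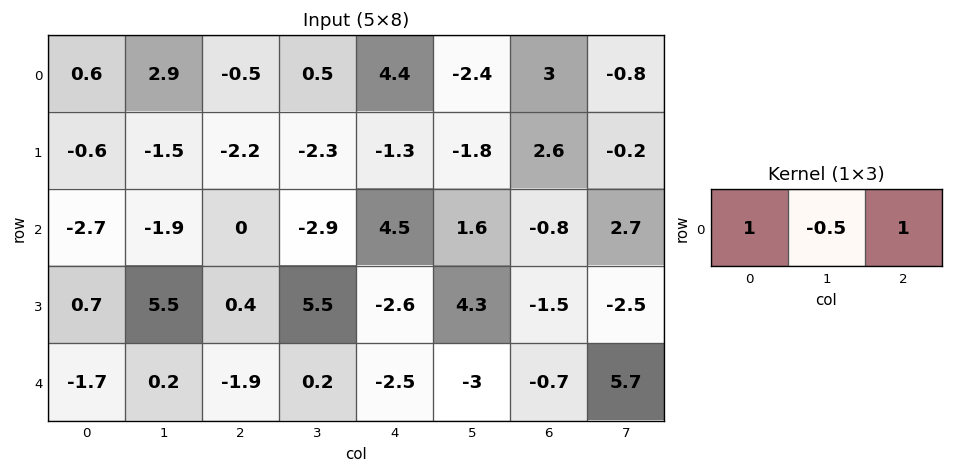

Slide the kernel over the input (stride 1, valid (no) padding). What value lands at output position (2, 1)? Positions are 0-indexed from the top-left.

The receptive field on the input at this output position is [-1.9 0 -2.9]. Elementwise product with the kernel and sum: -1.9·1 + 0·-0.5 + -2.9·1.

-4.8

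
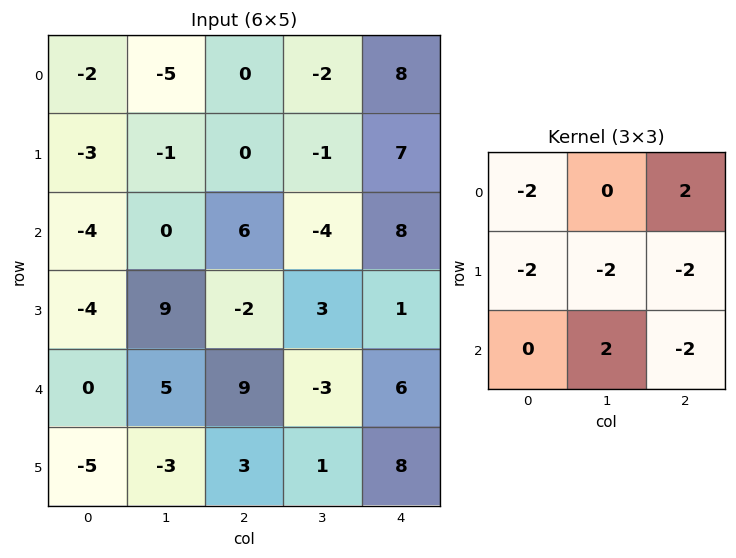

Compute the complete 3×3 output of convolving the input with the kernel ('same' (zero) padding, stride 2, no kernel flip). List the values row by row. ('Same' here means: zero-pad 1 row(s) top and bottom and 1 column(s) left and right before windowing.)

Output[0,0]: The receptive field on the zero-padded input at this output position is [0 0 0 / 0 -2 -5 / 0 -3 -1]. Elementwise product with the kernel and sum: 0·-2 + 0·2 + 0·-2 + -2·-2 + -5·-2 + -3·2 + -1·-2.
Output[0,1]: The receptive field on the zero-padded input at this output position is [0 0 0 / -5 0 -2 / -1 0 -1]. Elementwise product with the kernel and sum: 0·-2 + 0·2 + -5·-2 + 0·-2 + -2·-2 + 0·2 + -1·-2.

10 16 2
-20 -14 -4
4 -30 4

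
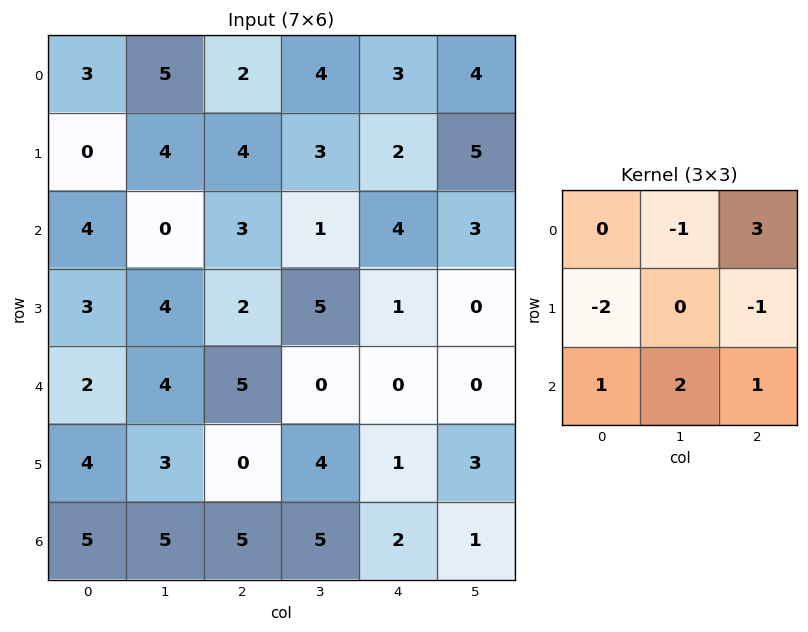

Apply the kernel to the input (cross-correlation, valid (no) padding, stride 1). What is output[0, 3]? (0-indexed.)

The receptive field on the input at this output position is [4 3 4 / 3 2 5 / 1 4 3]. Elementwise product with the kernel and sum: 3·-1 + 4·3 + 3·-2 + 5·-1 + 1·1 + 4·2 + 3·1.

10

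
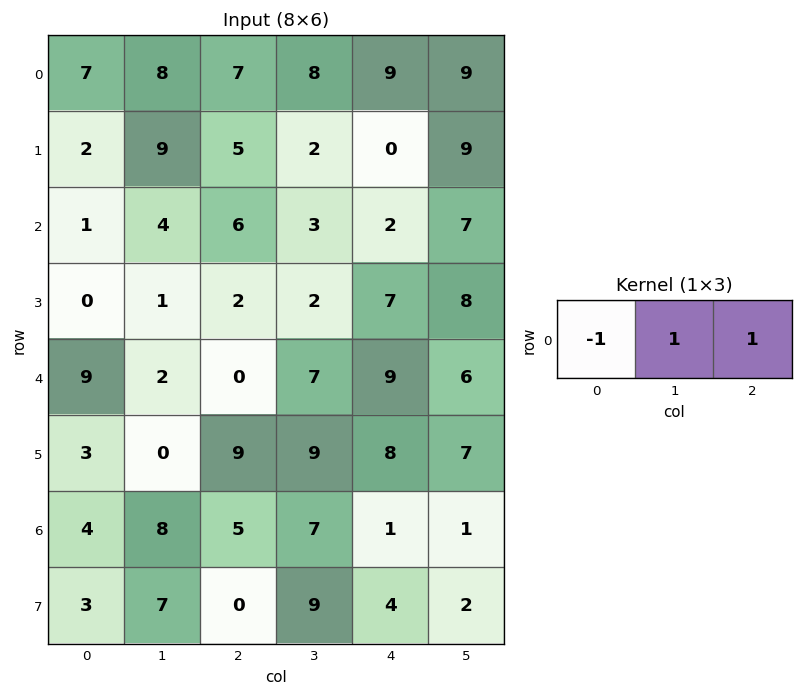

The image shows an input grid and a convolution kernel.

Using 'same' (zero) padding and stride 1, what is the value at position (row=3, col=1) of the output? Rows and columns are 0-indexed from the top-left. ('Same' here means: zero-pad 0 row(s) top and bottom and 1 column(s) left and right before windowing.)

3

The receptive field on the zero-padded input at this output position is [0 1 2]. Elementwise product with the kernel and sum: 0·-1 + 1·1 + 2·1.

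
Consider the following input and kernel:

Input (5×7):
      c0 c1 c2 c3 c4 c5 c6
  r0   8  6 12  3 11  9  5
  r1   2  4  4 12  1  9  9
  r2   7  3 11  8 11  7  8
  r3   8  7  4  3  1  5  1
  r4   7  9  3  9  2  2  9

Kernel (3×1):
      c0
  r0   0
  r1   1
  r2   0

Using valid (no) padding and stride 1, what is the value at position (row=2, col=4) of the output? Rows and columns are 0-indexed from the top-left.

The receptive field on the input at this output position is [11 / 1 / 2]. Elementwise product with the kernel and sum: 1·1.

1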